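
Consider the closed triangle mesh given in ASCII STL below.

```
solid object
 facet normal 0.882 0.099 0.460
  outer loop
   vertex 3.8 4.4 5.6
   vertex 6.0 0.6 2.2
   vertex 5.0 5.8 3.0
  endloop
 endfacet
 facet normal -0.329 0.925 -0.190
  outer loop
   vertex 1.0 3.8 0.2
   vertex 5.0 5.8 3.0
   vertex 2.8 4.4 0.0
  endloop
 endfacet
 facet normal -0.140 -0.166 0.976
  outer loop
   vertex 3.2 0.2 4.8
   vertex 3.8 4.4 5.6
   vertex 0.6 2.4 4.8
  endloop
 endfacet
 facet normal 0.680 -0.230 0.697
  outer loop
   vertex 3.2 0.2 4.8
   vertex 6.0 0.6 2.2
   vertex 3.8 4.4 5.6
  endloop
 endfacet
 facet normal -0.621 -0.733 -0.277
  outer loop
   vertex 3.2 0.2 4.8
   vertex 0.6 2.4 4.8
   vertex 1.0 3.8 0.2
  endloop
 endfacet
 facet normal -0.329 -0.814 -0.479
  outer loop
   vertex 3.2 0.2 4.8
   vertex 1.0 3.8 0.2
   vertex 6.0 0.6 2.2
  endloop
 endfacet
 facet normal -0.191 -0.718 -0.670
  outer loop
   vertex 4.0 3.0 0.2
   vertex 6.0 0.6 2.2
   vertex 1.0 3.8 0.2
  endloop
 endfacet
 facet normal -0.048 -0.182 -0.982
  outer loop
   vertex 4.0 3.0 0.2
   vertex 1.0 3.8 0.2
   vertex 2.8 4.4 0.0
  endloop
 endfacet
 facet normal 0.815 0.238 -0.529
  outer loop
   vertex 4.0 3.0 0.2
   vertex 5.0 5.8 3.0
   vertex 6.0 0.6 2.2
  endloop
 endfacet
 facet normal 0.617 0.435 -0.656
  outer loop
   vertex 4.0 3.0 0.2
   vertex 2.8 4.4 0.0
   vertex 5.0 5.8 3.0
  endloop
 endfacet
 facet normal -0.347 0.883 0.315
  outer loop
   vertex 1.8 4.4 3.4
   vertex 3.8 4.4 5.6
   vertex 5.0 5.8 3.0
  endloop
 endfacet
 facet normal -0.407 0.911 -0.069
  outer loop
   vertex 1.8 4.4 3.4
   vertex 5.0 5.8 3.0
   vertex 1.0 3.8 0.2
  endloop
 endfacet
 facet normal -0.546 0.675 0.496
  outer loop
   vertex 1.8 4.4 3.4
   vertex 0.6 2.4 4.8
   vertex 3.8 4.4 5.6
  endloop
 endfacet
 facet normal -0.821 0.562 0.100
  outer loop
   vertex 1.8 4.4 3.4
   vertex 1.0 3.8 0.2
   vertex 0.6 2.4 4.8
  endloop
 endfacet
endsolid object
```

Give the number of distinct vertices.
9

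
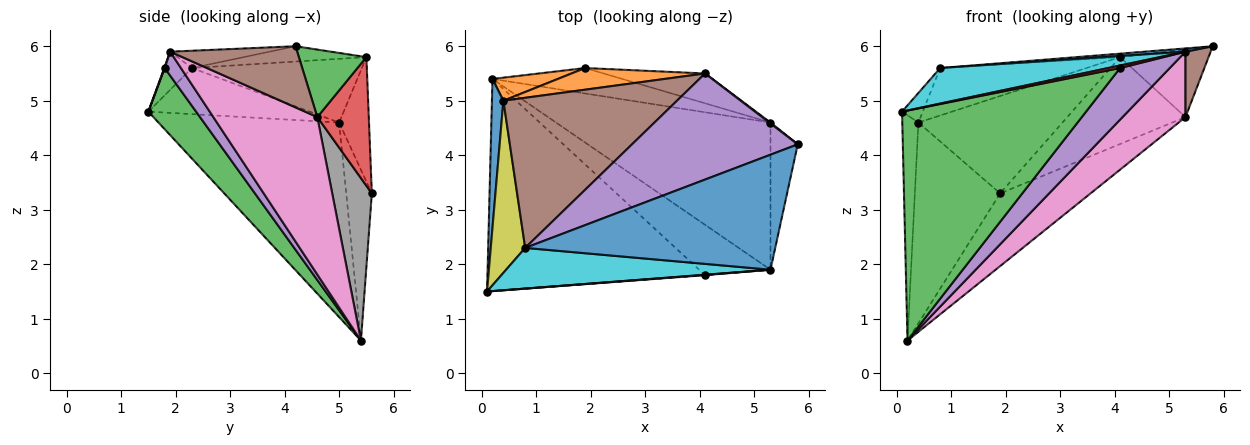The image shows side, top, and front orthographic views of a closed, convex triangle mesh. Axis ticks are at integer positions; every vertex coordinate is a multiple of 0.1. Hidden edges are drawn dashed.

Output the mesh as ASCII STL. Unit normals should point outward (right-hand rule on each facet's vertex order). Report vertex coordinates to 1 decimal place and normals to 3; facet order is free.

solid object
 facet normal -0.994 0.089 0.059
  outer loop
   vertex 0.4 5.0 4.6
   vertex 0.2 5.4 0.6
   vertex 0.1 1.5 4.8
  endloop
 endfacet
 facet normal -0.286 0.952 0.109
  outer loop
   vertex 0.4 5.0 4.6
   vertex 1.9 5.6 3.3
   vertex 0.2 5.4 0.6
  endloop
 endfacet
 facet normal 0.187 -0.722 -0.666
  outer loop
   vertex 4.1 1.8 5.6
   vertex 0.1 1.5 4.8
   vertex 0.2 5.4 0.6
  endloop
 endfacet
 facet normal 0.041 -0.986 0.164
  outer loop
   vertex 4.1 1.8 5.6
   vertex 5.3 1.9 5.9
   vertex 0.1 1.5 4.8
  endloop
 endfacet
 facet normal 0.228 -0.697 -0.680
  outer loop
   vertex 4.1 1.8 5.6
   vertex 0.2 5.4 0.6
   vertex 5.3 1.9 5.9
  endloop
 endfacet
 facet normal 0.899 -0.178 -0.400
  outer loop
   vertex 5.3 4.6 4.7
   vertex 5.8 4.2 6.0
   vertex 5.3 1.9 5.9
  endloop
 endfacet
 facet normal 0.557 -0.337 -0.759
  outer loop
   vertex 5.3 4.6 4.7
   vertex 5.3 1.9 5.9
   vertex 0.2 5.4 0.6
  endloop
 endfacet
 facet normal 0.382 0.872 -0.305
  outer loop
   vertex 5.3 4.6 4.7
   vertex 0.2 5.4 0.6
   vertex 1.9 5.6 3.3
  endloop
 endfacet
 facet normal -0.797 0.102 0.595
  outer loop
   vertex 0.8 2.3 5.6
   vertex 0.4 5.0 4.6
   vertex 0.1 1.5 4.8
  endloop
 endfacet
 facet normal -0.108 -0.654 0.749
  outer loop
   vertex 0.8 2.3 5.6
   vertex 0.1 1.5 4.8
   vertex 5.3 1.9 5.9
  endloop
 endfacet
 facet normal -0.069 -0.028 0.997
  outer loop
   vertex 0.8 2.3 5.6
   vertex 5.3 1.9 5.9
   vertex 5.8 4.2 6.0
  endloop
 endfacet
 facet normal -0.198 0.957 0.213
  outer loop
   vertex 4.1 5.5 5.8
   vertex 1.9 5.6 3.3
   vertex 0.4 5.0 4.6
  endloop
 endfacet
 facet normal 0.607 0.795 0.011
  outer loop
   vertex 4.1 5.5 5.8
   vertex 5.8 4.2 6.0
   vertex 5.3 4.6 4.7
  endloop
 endfacet
 facet normal 0.381 0.875 -0.300
  outer loop
   vertex 4.1 5.5 5.8
   vertex 5.3 4.6 4.7
   vertex 1.9 5.6 3.3
  endloop
 endfacet
 facet normal -0.092 0.033 0.995
  outer loop
   vertex 4.1 5.5 5.8
   vertex 0.8 2.3 5.6
   vertex 5.8 4.2 6.0
  endloop
 endfacet
 facet normal -0.330 0.284 0.900
  outer loop
   vertex 4.1 5.5 5.8
   vertex 0.4 5.0 4.6
   vertex 0.8 2.3 5.6
  endloop
 endfacet
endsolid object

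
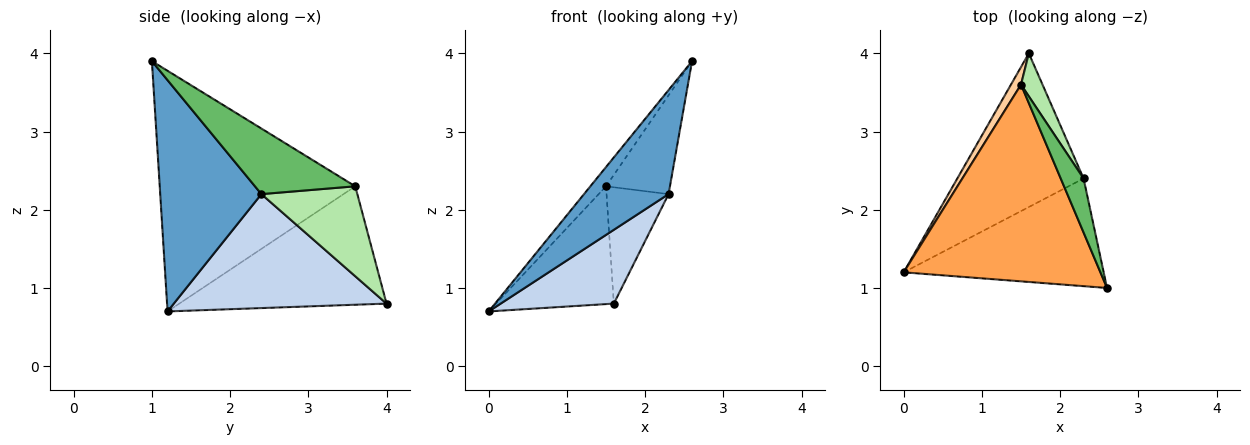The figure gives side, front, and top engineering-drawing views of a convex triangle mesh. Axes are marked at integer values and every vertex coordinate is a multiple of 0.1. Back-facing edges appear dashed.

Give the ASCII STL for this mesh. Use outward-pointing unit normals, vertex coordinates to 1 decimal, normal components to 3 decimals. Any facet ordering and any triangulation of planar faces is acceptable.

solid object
 facet normal 0.639 -0.534 -0.553
  outer loop
   vertex 2.3 2.4 2.2
   vertex 2.6 1.0 3.9
   vertex 0.0 1.2 0.7
  endloop
 endfacet
 facet normal 0.631 -0.336 -0.699
  outer loop
   vertex 2.3 2.4 2.2
   vertex 0.0 1.2 0.7
   vertex 1.6 4.0 0.8
  endloop
 endfacet
 facet normal -0.773 0.062 0.632
  outer loop
   vertex 1.5 3.6 2.3
   vertex 0.0 1.2 0.7
   vertex 2.6 1.0 3.9
  endloop
 endfacet
 facet normal -0.867 0.493 0.074
  outer loop
   vertex 1.5 3.6 2.3
   vertex 1.6 4.0 0.8
   vertex 0.0 1.2 0.7
  endloop
 endfacet
 facet normal 0.809 0.516 0.282
  outer loop
   vertex 1.5 3.6 2.3
   vertex 2.6 1.0 3.9
   vertex 2.3 2.4 2.2
  endloop
 endfacet
 facet normal 0.823 0.532 0.197
  outer loop
   vertex 1.5 3.6 2.3
   vertex 2.3 2.4 2.2
   vertex 1.6 4.0 0.8
  endloop
 endfacet
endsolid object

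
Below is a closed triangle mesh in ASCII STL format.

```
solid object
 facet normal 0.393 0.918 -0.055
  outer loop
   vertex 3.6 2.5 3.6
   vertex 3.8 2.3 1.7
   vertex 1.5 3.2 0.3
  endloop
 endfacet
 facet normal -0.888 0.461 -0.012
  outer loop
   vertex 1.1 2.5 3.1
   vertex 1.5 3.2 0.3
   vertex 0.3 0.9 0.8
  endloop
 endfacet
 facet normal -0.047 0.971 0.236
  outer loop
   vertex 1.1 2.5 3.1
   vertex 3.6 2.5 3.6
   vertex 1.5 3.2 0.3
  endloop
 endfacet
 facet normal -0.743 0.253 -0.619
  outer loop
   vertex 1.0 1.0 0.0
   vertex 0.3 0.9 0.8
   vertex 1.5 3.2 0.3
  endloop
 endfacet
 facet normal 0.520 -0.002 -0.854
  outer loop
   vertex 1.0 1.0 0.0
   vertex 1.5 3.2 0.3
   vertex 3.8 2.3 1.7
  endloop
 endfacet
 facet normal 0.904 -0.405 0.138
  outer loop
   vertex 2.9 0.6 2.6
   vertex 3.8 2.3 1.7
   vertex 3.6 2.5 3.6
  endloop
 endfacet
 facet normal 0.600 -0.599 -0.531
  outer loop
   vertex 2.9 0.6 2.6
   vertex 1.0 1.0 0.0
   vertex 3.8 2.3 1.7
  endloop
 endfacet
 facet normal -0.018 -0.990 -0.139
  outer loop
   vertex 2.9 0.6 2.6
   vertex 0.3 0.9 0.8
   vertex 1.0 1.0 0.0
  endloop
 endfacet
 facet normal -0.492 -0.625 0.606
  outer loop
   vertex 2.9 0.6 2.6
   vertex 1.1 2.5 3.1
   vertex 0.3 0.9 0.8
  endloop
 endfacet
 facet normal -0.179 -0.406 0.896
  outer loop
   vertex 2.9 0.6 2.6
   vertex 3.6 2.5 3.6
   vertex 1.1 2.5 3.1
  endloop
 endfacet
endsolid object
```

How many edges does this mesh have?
15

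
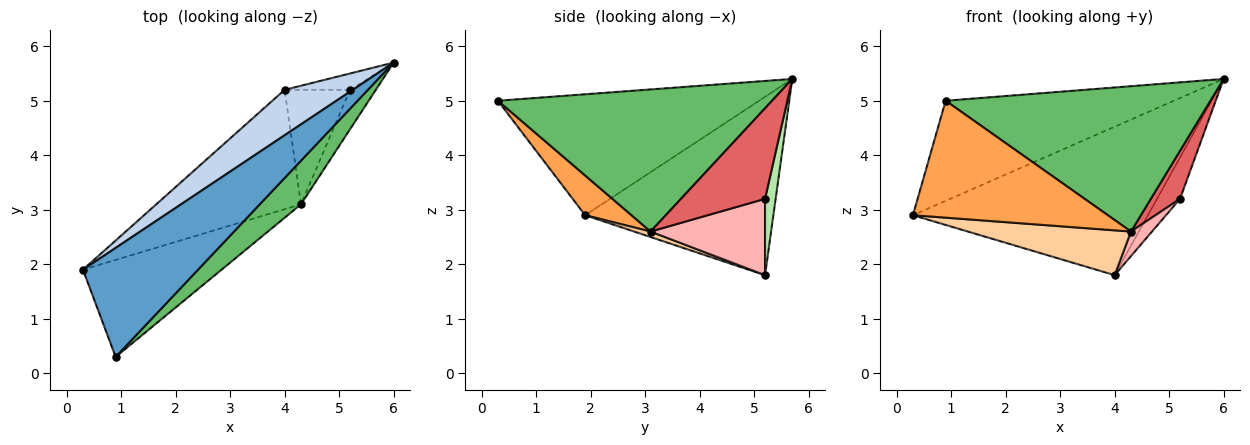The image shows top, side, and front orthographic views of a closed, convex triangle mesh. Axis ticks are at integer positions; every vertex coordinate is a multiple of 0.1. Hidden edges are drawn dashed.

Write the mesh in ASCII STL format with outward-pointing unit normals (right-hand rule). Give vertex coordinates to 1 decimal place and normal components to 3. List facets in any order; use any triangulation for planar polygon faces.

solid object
 facet normal -0.612 0.535 0.582
  outer loop
   vertex 0.9 0.3 5.0
   vertex 6.0 5.7 5.4
   vertex 0.3 1.9 2.9
  endloop
 endfacet
 facet normal -0.608 0.759 0.232
  outer loop
   vertex 4.0 5.2 1.8
   vertex 0.3 1.9 2.9
   vertex 6.0 5.7 5.4
  endloop
 endfacet
 facet normal 0.180 -0.757 -0.628
  outer loop
   vertex 4.3 3.1 2.6
   vertex 0.9 0.3 5.0
   vertex 0.3 1.9 2.9
  endloop
 endfacet
 facet normal 0.035 -0.351 -0.936
  outer loop
   vertex 4.3 3.1 2.6
   vertex 0.3 1.9 2.9
   vertex 4.0 5.2 1.8
  endloop
 endfacet
 facet normal 0.704 -0.680 0.204
  outer loop
   vertex 4.3 3.1 2.6
   vertex 6.0 5.7 5.4
   vertex 0.9 0.3 5.0
  endloop
 endfacet
 facet normal 0.394 0.855 -0.338
  outer loop
   vertex 5.2 5.2 3.2
   vertex 4.0 5.2 1.8
   vertex 6.0 5.7 5.4
  endloop
 endfacet
 facet normal 0.912 -0.317 -0.260
  outer loop
   vertex 5.2 5.2 3.2
   vertex 6.0 5.7 5.4
   vertex 4.3 3.1 2.6
  endloop
 endfacet
 facet normal 0.752 -0.138 -0.645
  outer loop
   vertex 5.2 5.2 3.2
   vertex 4.3 3.1 2.6
   vertex 4.0 5.2 1.8
  endloop
 endfacet
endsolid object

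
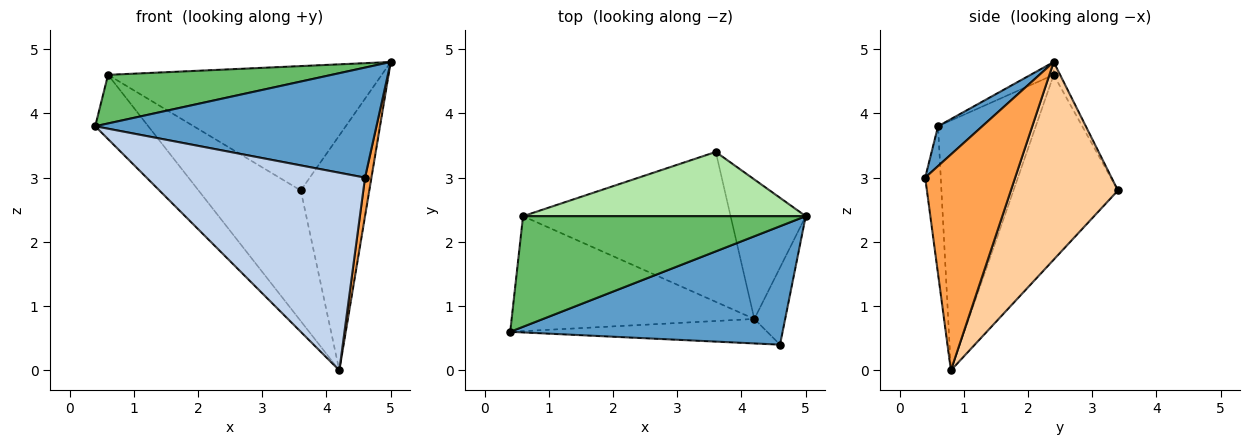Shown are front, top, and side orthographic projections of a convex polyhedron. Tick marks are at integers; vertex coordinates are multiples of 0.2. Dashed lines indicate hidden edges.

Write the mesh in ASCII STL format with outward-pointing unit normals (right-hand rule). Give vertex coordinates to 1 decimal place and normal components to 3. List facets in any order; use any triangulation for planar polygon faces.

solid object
 facet normal 0.107 -0.677 0.728
  outer loop
   vertex 4.6 0.4 3.0
   vertex 5.0 2.4 4.8
   vertex 0.4 0.6 3.8
  endloop
 endfacet
 facet normal -0.070 -0.990 -0.123
  outer loop
   vertex 4.2 0.8 0.0
   vertex 4.6 0.4 3.0
   vertex 0.4 0.6 3.8
  endloop
 endfacet
 facet normal 0.987 -0.071 -0.141
  outer loop
   vertex 4.2 0.8 0.0
   vertex 5.0 2.4 4.8
   vertex 4.6 0.4 3.0
  endloop
 endfacet
 facet normal 0.802 0.513 -0.305
  outer loop
   vertex 3.6 3.4 2.8
   vertex 5.0 2.4 4.8
   vertex 4.2 0.8 0.0
  endloop
 endfacet
 facet normal -0.042 -0.402 0.915
  outer loop
   vertex 0.6 2.4 4.6
   vertex 0.4 0.6 3.8
   vertex 5.0 2.4 4.8
  endloop
 endfacet
 facet normal -0.021 0.888 0.459
  outer loop
   vertex 0.6 2.4 4.6
   vertex 5.0 2.4 4.8
   vertex 3.6 3.4 2.8
  endloop
 endfacet
 facet normal -0.668 0.363 -0.649
  outer loop
   vertex 0.6 2.4 4.6
   vertex 4.2 0.8 0.0
   vertex 0.4 0.6 3.8
  endloop
 endfacet
 facet normal -0.557 0.545 -0.626
  outer loop
   vertex 0.6 2.4 4.6
   vertex 3.6 3.4 2.8
   vertex 4.2 0.8 0.0
  endloop
 endfacet
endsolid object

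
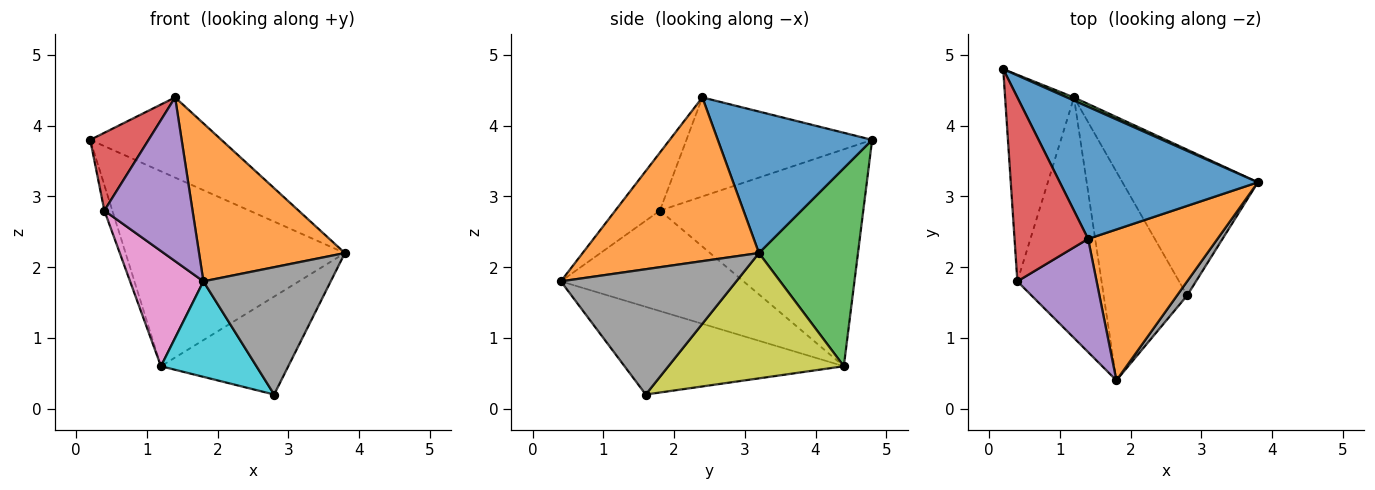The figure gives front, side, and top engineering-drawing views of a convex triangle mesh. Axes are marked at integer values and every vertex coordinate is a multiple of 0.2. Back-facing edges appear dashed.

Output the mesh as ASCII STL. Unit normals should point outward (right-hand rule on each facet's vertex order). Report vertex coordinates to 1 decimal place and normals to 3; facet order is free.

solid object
 facet normal 0.521 0.443 0.730
  outer loop
   vertex 1.4 2.4 4.4
   vertex 3.8 3.2 2.2
   vertex 0.2 4.8 3.8
  endloop
 endfacet
 facet normal 0.658 -0.544 0.520
  outer loop
   vertex 1.4 2.4 4.4
   vertex 1.8 0.4 1.8
   vertex 3.8 3.2 2.2
  endloop
 endfacet
 facet normal 0.412 0.911 0.015
  outer loop
   vertex 1.2 4.4 0.6
   vertex 0.2 4.8 3.8
   vertex 3.8 3.2 2.2
  endloop
 endfacet
 facet normal -0.778 -0.245 0.578
  outer loop
   vertex 0.4 1.8 2.8
   vertex 1.4 2.4 4.4
   vertex 0.2 4.8 3.8
  endloop
 endfacet
 facet normal -0.384 -0.759 0.525
  outer loop
   vertex 0.4 1.8 2.8
   vertex 1.8 0.4 1.8
   vertex 1.4 2.4 4.4
  endloop
 endfacet
 facet normal -0.952 0.037 -0.302
  outer loop
   vertex 0.4 1.8 2.8
   vertex 0.2 4.8 3.8
   vertex 1.2 4.4 0.6
  endloop
 endfacet
 facet normal -0.733 -0.294 -0.614
  outer loop
   vertex 0.4 1.8 2.8
   vertex 1.2 4.4 0.6
   vertex 1.8 0.4 1.8
  endloop
 endfacet
 facet normal 0.808 -0.586 0.065
  outer loop
   vertex 2.8 1.6 0.2
   vertex 3.8 3.2 2.2
   vertex 1.8 0.4 1.8
  endloop
 endfacet
 facet normal 0.609 0.442 -0.658
  outer loop
   vertex 2.8 1.6 0.2
   vertex 1.2 4.4 0.6
   vertex 3.8 3.2 2.2
  endloop
 endfacet
 facet normal -0.691 -0.301 -0.657
  outer loop
   vertex 2.8 1.6 0.2
   vertex 1.8 0.4 1.8
   vertex 1.2 4.4 0.6
  endloop
 endfacet
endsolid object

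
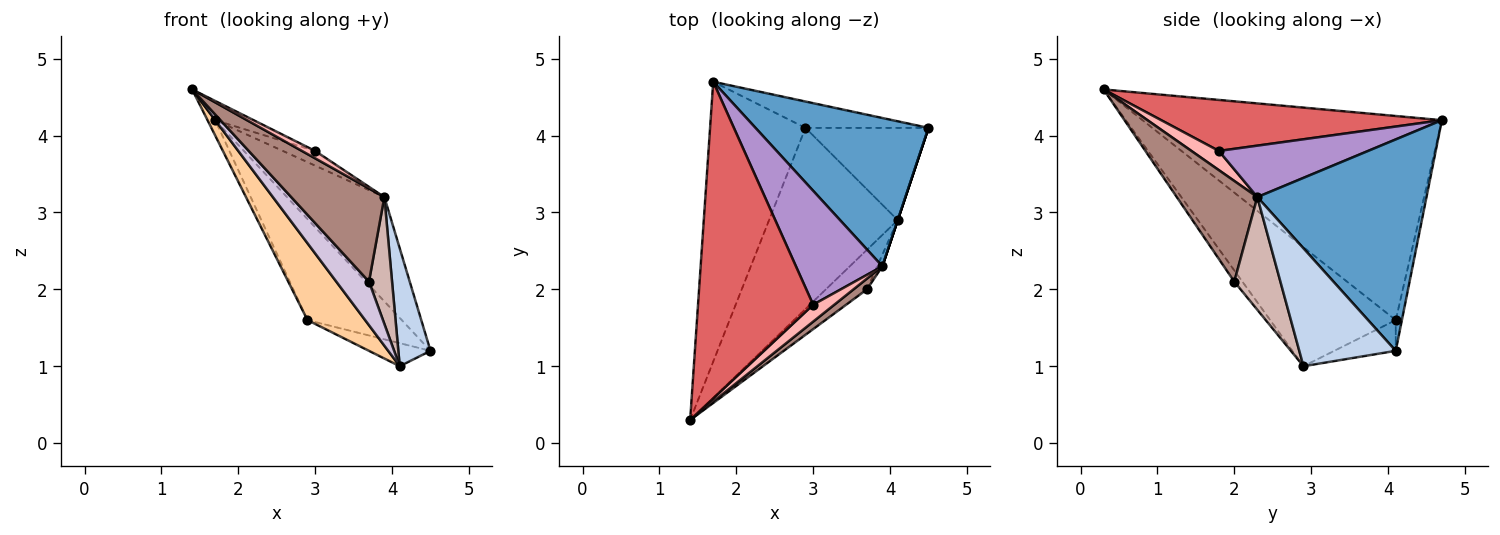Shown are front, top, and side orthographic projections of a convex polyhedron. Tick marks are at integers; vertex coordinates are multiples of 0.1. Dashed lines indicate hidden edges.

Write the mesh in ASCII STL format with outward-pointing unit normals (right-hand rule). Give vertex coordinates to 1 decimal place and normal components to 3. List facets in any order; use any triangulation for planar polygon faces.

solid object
 facet normal 0.707 0.407 0.578
  outer loop
   vertex 3.9 2.3 3.2
   vertex 4.5 4.1 1.2
   vertex 1.7 4.7 4.2
  endloop
 endfacet
 facet normal 0.949 -0.316 0.000
  outer loop
   vertex 3.9 2.3 3.2
   vertex 4.1 2.9 1.0
   vertex 4.5 4.1 1.2
  endloop
 endfacet
 facet normal -0.906 0.023 -0.423
  outer loop
   vertex 2.9 4.1 1.6
   vertex 1.4 0.3 4.6
   vertex 1.7 4.7 4.2
  endloop
 endfacet
 facet normal -0.648 -0.298 -0.701
  outer loop
   vertex 2.9 4.1 1.6
   vertex 4.1 2.9 1.0
   vertex 1.4 0.3 4.6
  endloop
 endfacet
 facet normal -0.063 0.966 -0.252
  outer loop
   vertex 2.9 4.1 1.6
   vertex 1.7 4.7 4.2
   vertex 4.5 4.1 1.2
  endloop
 endfacet
 facet normal -0.236 0.236 -0.943
  outer loop
   vertex 2.9 4.1 1.6
   vertex 4.5 4.1 1.2
   vertex 4.1 2.9 1.0
  endloop
 endfacet
 facet normal 0.404 0.055 0.913
  outer loop
   vertex 3.0 1.8 3.8
   vertex 1.7 4.7 4.2
   vertex 1.4 0.3 4.6
  endloop
 endfacet
 facet normal 0.640 -0.307 0.704
  outer loop
   vertex 3.0 1.8 3.8
   vertex 1.4 0.3 4.6
   vertex 3.9 2.3 3.2
  endloop
 endfacet
 facet normal 0.508 0.110 0.854
  outer loop
   vertex 3.0 1.8 3.8
   vertex 3.9 2.3 3.2
   vertex 1.7 4.7 4.2
  endloop
 endfacet
 facet normal -0.181 -0.728 -0.661
  outer loop
   vertex 3.7 2.0 2.1
   vertex 1.4 0.3 4.6
   vertex 4.1 2.9 1.0
  endloop
 endfacet
 facet normal 0.652 -0.754 0.087
  outer loop
   vertex 3.7 2.0 2.1
   vertex 3.9 2.3 3.2
   vertex 1.4 0.3 4.6
  endloop
 endfacet
 facet normal 0.894 -0.447 -0.041
  outer loop
   vertex 3.7 2.0 2.1
   vertex 4.1 2.9 1.0
   vertex 3.9 2.3 3.2
  endloop
 endfacet
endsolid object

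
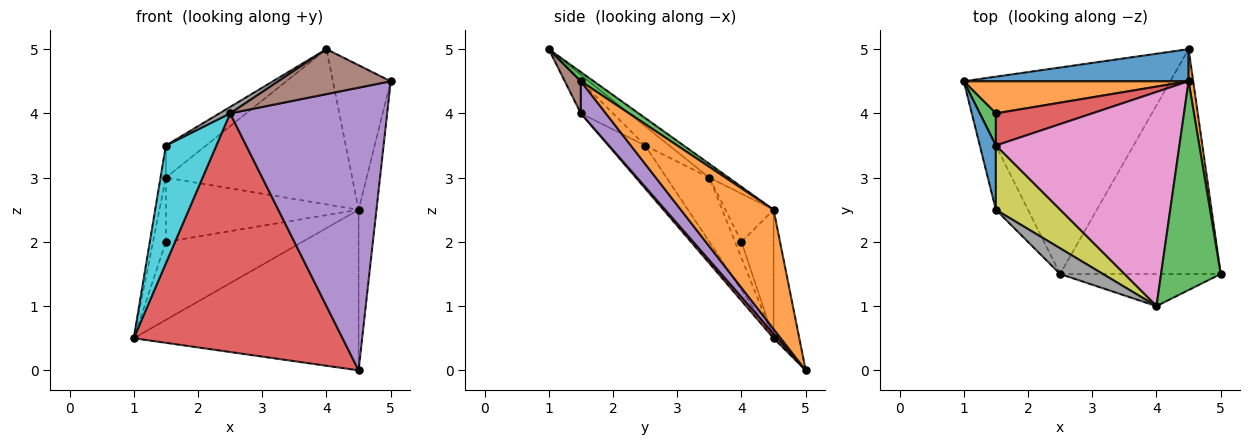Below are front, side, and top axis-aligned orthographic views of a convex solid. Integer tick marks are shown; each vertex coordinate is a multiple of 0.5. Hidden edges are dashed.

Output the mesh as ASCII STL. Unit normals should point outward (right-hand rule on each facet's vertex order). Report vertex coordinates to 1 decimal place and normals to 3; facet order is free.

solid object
 facet normal -0.111 0.974 0.195
  outer loop
   vertex 4.5 4.5 2.5
   vertex 4.5 5.0 0.0
   vertex 1.0 4.5 0.5
  endloop
 endfacet
 facet normal 0.981 0.189 0.038
  outer loop
   vertex 4.5 4.5 2.5
   vertex 5.0 1.5 4.5
   vertex 4.5 5.0 0.0
  endloop
 endfacet
 facet normal 0.125 0.565 0.816
  outer loop
   vertex 4.5 4.5 2.5
   vertex 4.0 1.0 5.0
   vertex 5.0 1.5 4.5
  endloop
 endfacet
 facet normal 0.015 -0.756 -0.654
  outer loop
   vertex 2.5 1.5 4.0
   vertex 1.0 4.5 0.5
   vertex 4.5 5.0 0.0
  endloop
 endfacet
 facet normal 0.124 -0.777 -0.618
  outer loop
   vertex 2.5 1.5 4.0
   vertex 4.5 5.0 0.0
   vertex 5.0 1.5 4.5
  endloop
 endfacet
 facet normal 0.115 -0.808 -0.577
  outer loop
   vertex 2.5 1.5 4.0
   vertex 5.0 1.5 4.5
   vertex 4.0 1.0 5.0
  endloop
 endfacet
 facet normal -0.061 0.586 0.808
  outer loop
   vertex 1.5 3.5 3.0
   vertex 4.0 1.0 5.0
   vertex 4.5 4.5 2.5
  endloop
 endfacet
 facet normal -0.588 -0.196 0.784
  outer loop
   vertex 1.5 2.5 3.5
   vertex 2.5 1.5 4.0
   vertex 4.0 1.0 5.0
  endloop
 endfacet
 facet normal -0.259 0.432 0.864
  outer loop
   vertex 1.5 2.5 3.5
   vertex 4.0 1.0 5.0
   vertex 1.5 3.5 3.0
  endloop
 endfacet
 facet normal -0.538 -0.740 -0.404
  outer loop
   vertex 1.5 2.5 3.5
   vertex 1.0 4.5 0.5
   vertex 2.5 1.5 4.0
  endloop
 endfacet
 facet normal -0.963 0.120 0.241
  outer loop
   vertex 1.5 2.5 3.5
   vertex 1.5 3.5 3.0
   vertex 1.0 4.5 0.5
  endloop
 endfacet
 facet normal -0.213 0.904 0.372
  outer loop
   vertex 1.5 4.0 2.0
   vertex 4.5 4.5 2.5
   vertex 1.0 4.5 0.5
  endloop
 endfacet
 facet normal -0.408 0.816 0.408
  outer loop
   vertex 1.5 4.0 2.0
   vertex 1.0 4.5 0.5
   vertex 1.5 3.5 3.0
  endloop
 endfacet
 facet normal -0.218 0.873 0.436
  outer loop
   vertex 1.5 4.0 2.0
   vertex 1.5 3.5 3.0
   vertex 4.5 4.5 2.5
  endloop
 endfacet
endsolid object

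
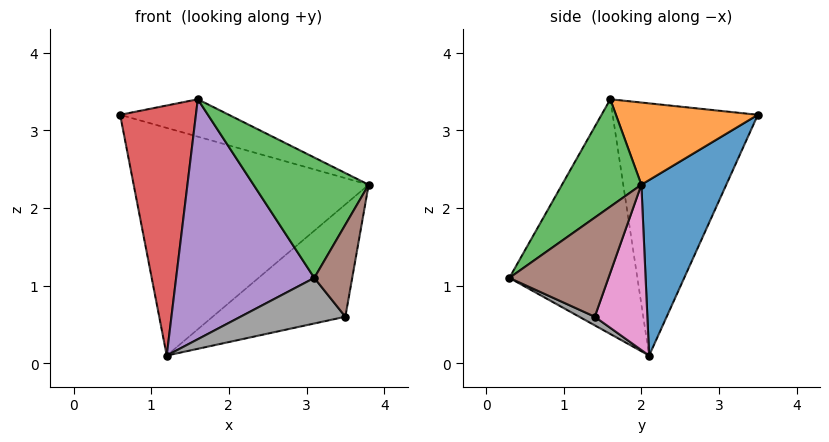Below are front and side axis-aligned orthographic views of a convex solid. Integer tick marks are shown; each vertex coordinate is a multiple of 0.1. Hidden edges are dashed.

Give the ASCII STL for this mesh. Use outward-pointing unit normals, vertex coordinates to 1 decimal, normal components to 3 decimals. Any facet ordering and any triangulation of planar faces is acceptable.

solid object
 facet normal 0.320 0.885 -0.338
  outer loop
   vertex 1.2 2.1 0.1
   vertex 0.6 3.5 3.2
   vertex 3.8 2.0 2.3
  endloop
 endfacet
 facet normal 0.384 0.294 0.875
  outer loop
   vertex 1.6 1.6 3.4
   vertex 3.8 2.0 2.3
   vertex 0.6 3.5 3.2
  endloop
 endfacet
 facet normal 0.435 -0.632 0.641
  outer loop
   vertex 1.6 1.6 3.4
   vertex 3.1 0.3 1.1
   vertex 3.8 2.0 2.3
  endloop
 endfacet
 facet normal -0.886 -0.462 0.037
  outer loop
   vertex 1.6 1.6 3.4
   vertex 0.6 3.5 3.2
   vertex 1.2 2.1 0.1
  endloop
 endfacet
 facet normal -0.679 -0.733 -0.029
  outer loop
   vertex 1.6 1.6 3.4
   vertex 1.2 2.1 0.1
   vertex 3.1 0.3 1.1
  endloop
 endfacet
 facet normal 0.933 -0.357 -0.039
  outer loop
   vertex 3.5 1.4 0.6
   vertex 3.8 2.0 2.3
   vertex 3.1 0.3 1.1
  endloop
 endfacet
 facet normal 0.343 0.865 -0.366
  outer loop
   vertex 3.5 1.4 0.6
   vertex 1.2 2.1 0.1
   vertex 3.8 2.0 2.3
  endloop
 endfacet
 facet normal 0.064 -0.432 -0.900
  outer loop
   vertex 3.5 1.4 0.6
   vertex 3.1 0.3 1.1
   vertex 1.2 2.1 0.1
  endloop
 endfacet
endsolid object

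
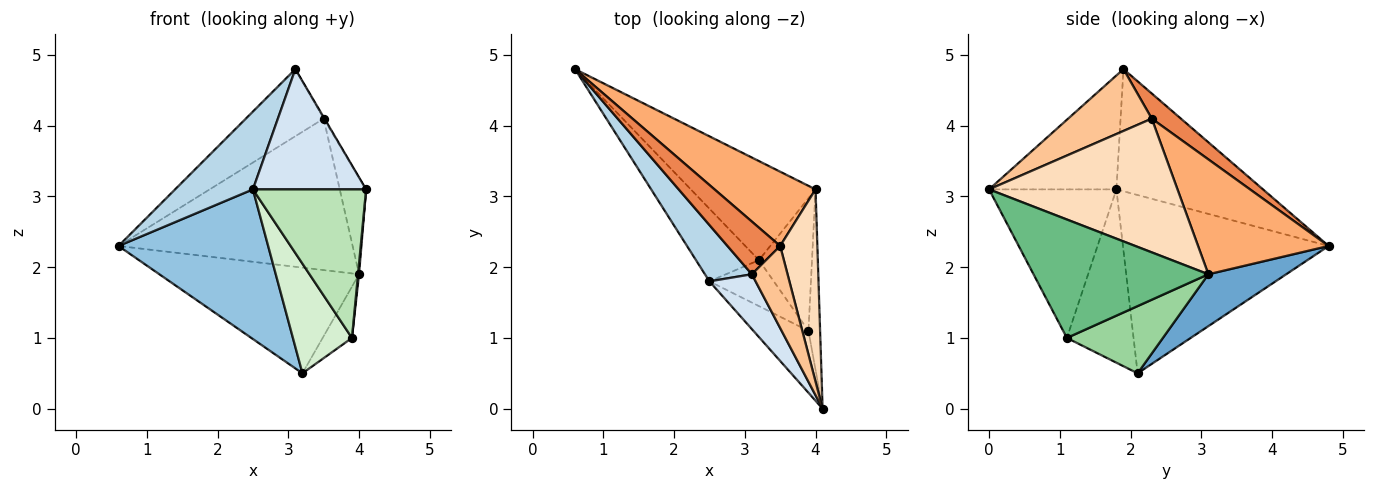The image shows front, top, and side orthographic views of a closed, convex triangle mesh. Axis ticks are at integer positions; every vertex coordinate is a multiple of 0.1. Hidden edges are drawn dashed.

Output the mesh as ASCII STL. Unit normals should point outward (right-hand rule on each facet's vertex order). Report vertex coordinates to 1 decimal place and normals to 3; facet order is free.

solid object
 facet normal 0.274 0.702 -0.658
  outer loop
   vertex 4.0 3.1 1.9
   vertex 3.2 2.1 0.5
   vertex 0.6 4.8 2.3
  endloop
 endfacet
 facet normal -0.778 -0.566 -0.275
  outer loop
   vertex 2.5 1.8 3.1
   vertex 0.6 4.8 2.3
   vertex 3.2 2.1 0.5
  endloop
 endfacet
 facet normal -0.836 -0.444 0.321
  outer loop
   vertex 2.5 1.8 3.1
   vertex 3.1 1.9 4.8
   vertex 0.6 4.8 2.3
  endloop
 endfacet
 facet normal -0.715 -0.636 0.290
  outer loop
   vertex 2.5 1.8 3.1
   vertex 4.1 0.0 3.1
   vertex 3.1 1.9 4.8
  endloop
 endfacet
 facet normal 0.283 0.754 0.593
  outer loop
   vertex 3.5 2.3 4.1
   vertex 0.6 4.8 2.3
   vertex 3.1 1.9 4.8
  endloop
 endfacet
 facet normal 0.448 0.803 0.394
  outer loop
   vertex 3.5 2.3 4.1
   vertex 4.0 3.1 1.9
   vertex 0.6 4.8 2.3
  endloop
 endfacet
 facet normal 0.866 0.009 0.500
  outer loop
   vertex 3.5 2.3 4.1
   vertex 3.1 1.9 4.8
   vertex 4.1 0.0 3.1
  endloop
 endfacet
 facet normal 0.955 0.134 0.266
  outer loop
   vertex 3.5 2.3 4.1
   vertex 4.1 0.0 3.1
   vertex 4.0 3.1 1.9
  endloop
 endfacet
 facet normal 0.995 -0.006 -0.098
  outer loop
   vertex 3.9 1.1 1.0
   vertex 4.0 3.1 1.9
   vertex 4.1 0.0 3.1
  endloop
 endfacet
 facet normal 0.763 0.233 -0.603
  outer loop
   vertex 3.9 1.1 1.0
   vertex 3.2 2.1 0.5
   vertex 4.0 3.1 1.9
  endloop
 endfacet
 facet normal -0.720 -0.640 -0.267
  outer loop
   vertex 3.9 1.1 1.0
   vertex 4.1 0.0 3.1
   vertex 2.5 1.8 3.1
  endloop
 endfacet
 facet normal -0.721 -0.639 -0.268
  outer loop
   vertex 3.9 1.1 1.0
   vertex 2.5 1.8 3.1
   vertex 3.2 2.1 0.5
  endloop
 endfacet
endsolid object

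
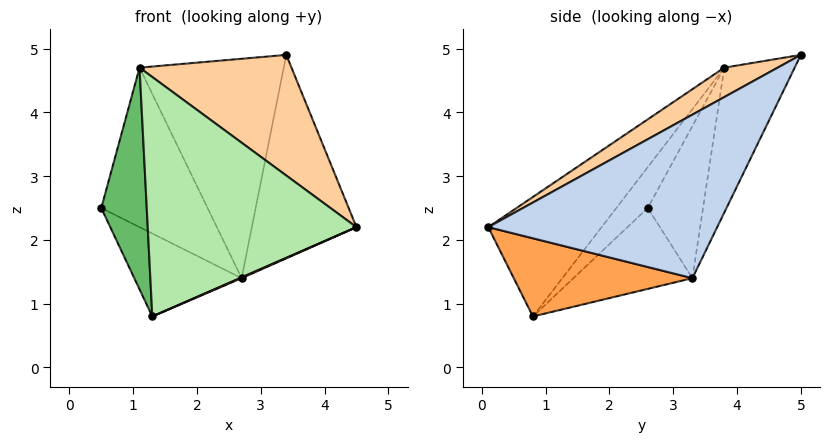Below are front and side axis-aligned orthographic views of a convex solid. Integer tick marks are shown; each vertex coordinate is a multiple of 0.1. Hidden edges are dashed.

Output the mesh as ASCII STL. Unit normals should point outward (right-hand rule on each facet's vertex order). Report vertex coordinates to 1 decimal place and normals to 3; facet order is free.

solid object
 facet normal -0.510 0.460 -0.727
  outer loop
   vertex 2.7 3.3 1.4
   vertex 1.3 0.8 0.8
   vertex 0.5 2.6 2.5
  endloop
 endfacet
 facet normal 0.849 0.388 -0.358
  outer loop
   vertex 2.7 3.3 1.4
   vertex 3.4 5.0 4.9
   vertex 4.5 0.1 2.2
  endloop
 endfacet
 facet normal 0.400 -0.004 -0.916
  outer loop
   vertex 2.7 3.3 1.4
   vertex 4.5 0.1 2.2
   vertex 1.3 0.8 0.8
  endloop
 endfacet
 facet normal 0.158 -0.449 0.879
  outer loop
   vertex 1.1 3.8 4.7
   vertex 4.5 0.1 2.2
   vertex 3.4 5.0 4.9
  endloop
 endfacet
 facet normal -0.486 -0.704 0.517
  outer loop
   vertex 1.1 3.8 4.7
   vertex 0.5 2.6 2.5
   vertex 1.3 0.8 0.8
  endloop
 endfacet
 facet normal -0.400 -0.736 0.546
  outer loop
   vertex 1.1 3.8 4.7
   vertex 1.3 0.8 0.8
   vertex 4.5 0.1 2.2
  endloop
 endfacet
 facet normal -0.434 0.835 -0.337
  outer loop
   vertex 1.1 3.8 4.7
   vertex 2.7 3.3 1.4
   vertex 0.5 2.6 2.5
  endloop
 endfacet
 facet normal -0.414 0.849 -0.329
  outer loop
   vertex 1.1 3.8 4.7
   vertex 3.4 5.0 4.9
   vertex 2.7 3.3 1.4
  endloop
 endfacet
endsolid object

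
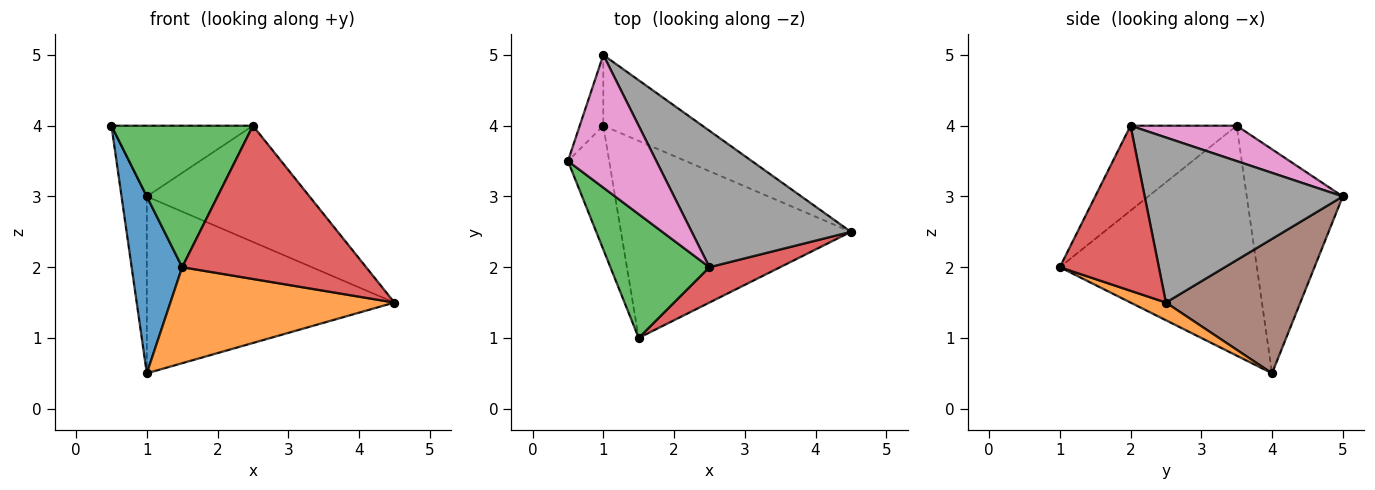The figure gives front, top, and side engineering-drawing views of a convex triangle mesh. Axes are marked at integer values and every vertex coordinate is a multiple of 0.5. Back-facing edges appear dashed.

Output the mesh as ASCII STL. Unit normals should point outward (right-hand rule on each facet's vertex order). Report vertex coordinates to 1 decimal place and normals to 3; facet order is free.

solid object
 facet normal -0.954 -0.245 -0.171
  outer loop
   vertex 1.0 4.0 0.5
   vertex 1.5 1.0 2.0
   vertex 0.5 3.5 4.0
  endloop
 endfacet
 facet normal 0.069 -0.437 -0.897
  outer loop
   vertex 1.0 4.0 0.5
   vertex 4.5 2.5 1.5
   vertex 1.5 1.0 2.0
  endloop
 endfacet
 facet normal -0.492 -0.655 0.573
  outer loop
   vertex 2.5 2.0 4.0
   vertex 0.5 3.5 4.0
   vertex 1.5 1.0 2.0
  endloop
 endfacet
 facet normal 0.465 -0.863 0.199
  outer loop
   vertex 2.5 2.0 4.0
   vertex 1.5 1.0 2.0
   vertex 4.5 2.5 1.5
  endloop
 endfacet
 facet normal -0.962 0.253 -0.101
  outer loop
   vertex 1.0 5.0 3.0
   vertex 1.0 4.0 0.5
   vertex 0.5 3.5 4.0
  endloop
 endfacet
 facet normal 0.450 0.829 -0.332
  outer loop
   vertex 1.0 5.0 3.0
   vertex 4.5 2.5 1.5
   vertex 1.0 4.0 0.5
  endloop
 endfacet
 facet normal 0.333 0.444 0.832
  outer loop
   vertex 1.0 5.0 3.0
   vertex 0.5 3.5 4.0
   vertex 2.5 2.0 4.0
  endloop
 endfacet
 facet normal 0.620 0.509 0.597
  outer loop
   vertex 1.0 5.0 3.0
   vertex 2.5 2.0 4.0
   vertex 4.5 2.5 1.5
  endloop
 endfacet
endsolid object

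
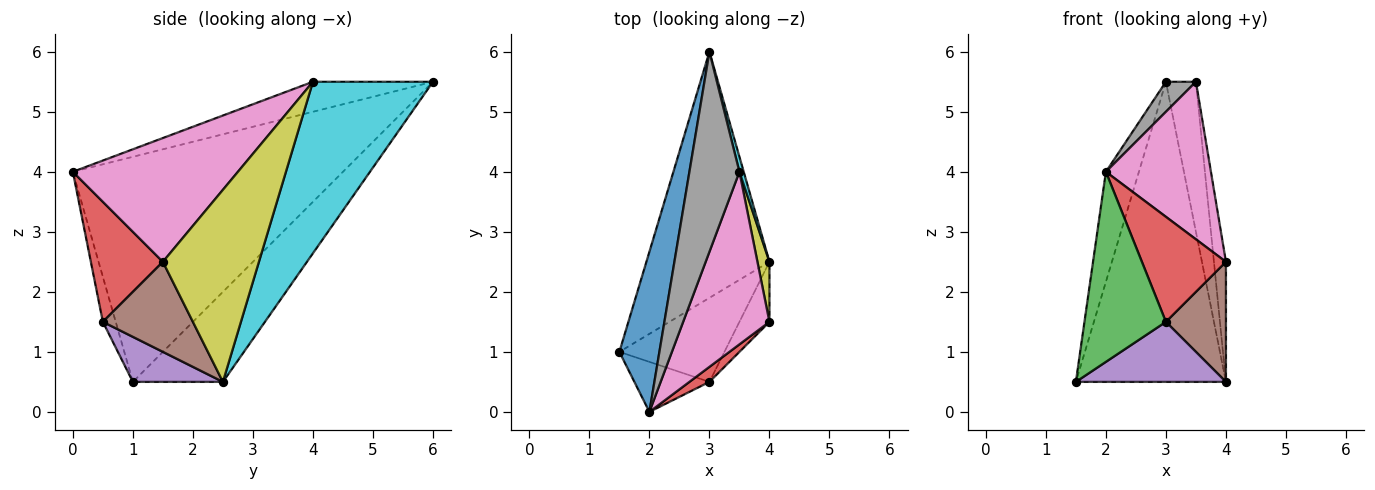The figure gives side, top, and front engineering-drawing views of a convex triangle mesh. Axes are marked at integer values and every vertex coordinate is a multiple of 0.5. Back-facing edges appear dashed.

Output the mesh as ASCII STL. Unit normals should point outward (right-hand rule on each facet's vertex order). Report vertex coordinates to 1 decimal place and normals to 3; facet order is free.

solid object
 facet normal -0.978 0.119 0.174
  outer loop
   vertex 2.0 0.0 4.0
   vertex 3.0 6.0 5.5
   vertex 1.5 1.0 0.5
  endloop
 endfacet
 facet normal -0.421 0.701 -0.575
  outer loop
   vertex 4.0 2.5 0.5
   vertex 1.5 1.0 0.5
   vertex 3.0 6.0 5.5
  endloop
 endfacet
 facet normal -0.151 -0.956 -0.252
  outer loop
   vertex 3.0 0.5 1.5
   vertex 2.0 0.0 4.0
   vertex 1.5 1.0 0.5
  endloop
 endfacet
 facet normal 0.647 -0.755 0.108
  outer loop
   vertex 3.0 0.5 1.5
   vertex 4.0 1.5 2.5
   vertex 2.0 0.0 4.0
  endloop
 endfacet
 facet normal 0.329 -0.549 -0.768
  outer loop
   vertex 3.0 0.5 1.5
   vertex 1.5 1.0 0.5
   vertex 4.0 2.5 0.5
  endloop
 endfacet
 facet normal 0.802 -0.535 -0.267
  outer loop
   vertex 3.0 0.5 1.5
   vertex 4.0 2.5 0.5
   vertex 4.0 1.5 2.5
  endloop
 endfacet
 facet normal 0.727 -0.463 0.507
  outer loop
   vertex 3.5 4.0 5.5
   vertex 2.0 0.0 4.0
   vertex 4.0 1.5 2.5
  endloop
 endfacet
 facet normal -0.510 -0.128 0.850
  outer loop
   vertex 3.5 4.0 5.5
   vertex 3.0 6.0 5.5
   vertex 2.0 0.0 4.0
  endloop
 endfacet
 facet normal 0.990 0.124 0.062
  outer loop
   vertex 3.5 4.0 5.5
   vertex 4.0 1.5 2.5
   vertex 4.0 2.5 0.5
  endloop
 endfacet
 facet normal 0.970 0.242 0.024
  outer loop
   vertex 3.5 4.0 5.5
   vertex 4.0 2.5 0.5
   vertex 3.0 6.0 5.5
  endloop
 endfacet
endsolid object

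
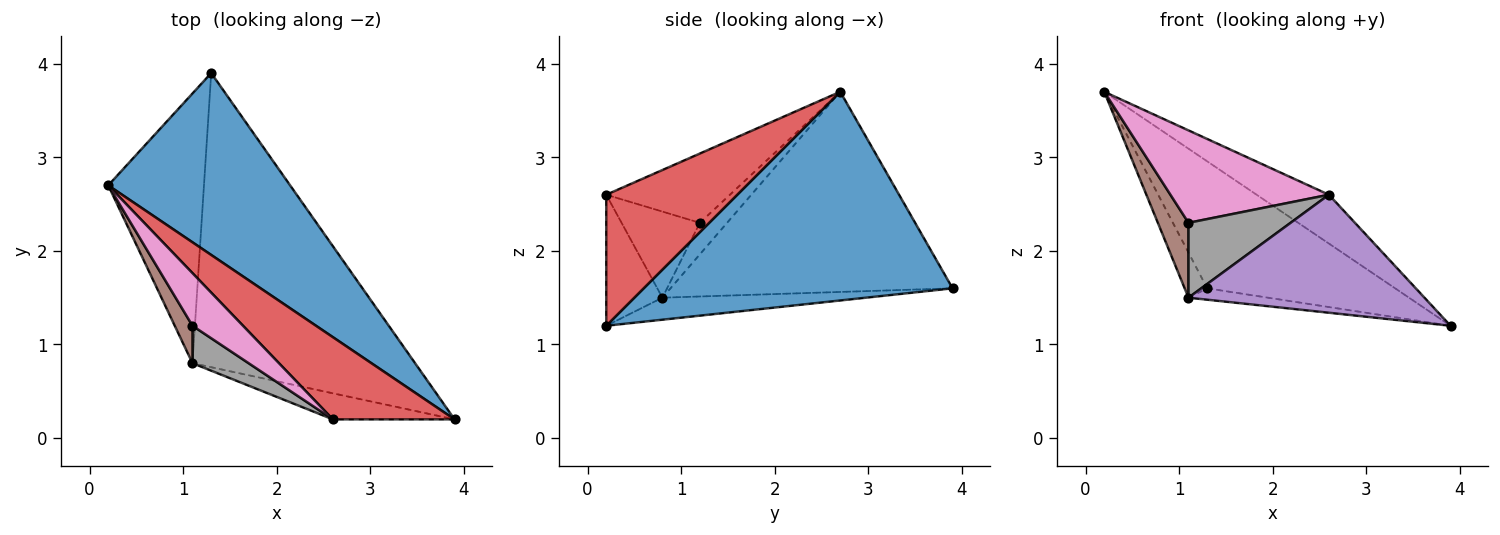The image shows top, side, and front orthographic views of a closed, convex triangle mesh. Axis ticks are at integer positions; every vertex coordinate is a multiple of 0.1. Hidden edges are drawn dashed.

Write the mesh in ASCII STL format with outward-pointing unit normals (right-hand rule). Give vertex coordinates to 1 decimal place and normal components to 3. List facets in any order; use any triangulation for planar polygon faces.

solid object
 facet normal 0.685 0.417 0.597
  outer loop
   vertex 1.3 3.9 1.6
   vertex 0.2 2.7 3.7
   vertex 3.9 0.2 1.2
  endloop
 endfacet
 facet normal -0.900 0.072 -0.430
  outer loop
   vertex 1.1 0.8 1.5
   vertex 0.2 2.7 3.7
   vertex 1.3 3.9 1.6
  endloop
 endfacet
 facet normal -0.098 0.038 -0.994
  outer loop
   vertex 1.1 0.8 1.5
   vertex 1.3 3.9 1.6
   vertex 3.9 0.2 1.2
  endloop
 endfacet
 facet normal 0.679 0.375 0.631
  outer loop
   vertex 2.6 0.2 2.6
   vertex 3.9 0.2 1.2
   vertex 0.2 2.7 3.7
  endloop
 endfacet
 facet normal -0.226 -0.951 -0.210
  outer loop
   vertex 2.6 0.2 2.6
   vertex 1.1 0.8 1.5
   vertex 3.9 0.2 1.2
  endloop
 endfacet
 facet normal -0.622 -0.700 0.350
  outer loop
   vertex 1.1 1.2 2.3
   vertex 0.2 2.7 3.7
   vertex 1.1 0.8 1.5
  endloop
 endfacet
 facet normal -0.561 -0.719 0.410
  outer loop
   vertex 1.1 1.2 2.3
   vertex 2.6 0.2 2.6
   vertex 0.2 2.7 3.7
  endloop
 endfacet
 facet normal -0.566 -0.738 0.369
  outer loop
   vertex 1.1 1.2 2.3
   vertex 1.1 0.8 1.5
   vertex 2.6 0.2 2.6
  endloop
 endfacet
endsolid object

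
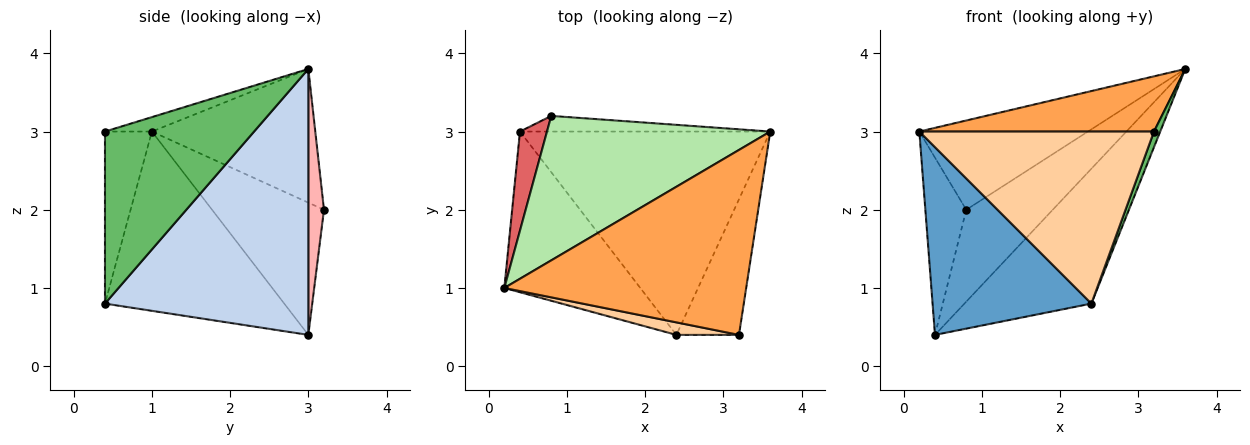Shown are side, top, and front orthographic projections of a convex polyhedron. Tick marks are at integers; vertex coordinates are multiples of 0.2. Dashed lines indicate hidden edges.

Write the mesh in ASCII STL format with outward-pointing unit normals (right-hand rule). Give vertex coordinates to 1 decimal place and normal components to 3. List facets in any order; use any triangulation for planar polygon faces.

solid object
 facet normal -0.651 -0.577 -0.494
  outer loop
   vertex 0.4 3.0 0.4
   vertex 2.4 0.4 0.8
   vertex 0.2 1.0 3.0
  endloop
 endfacet
 facet normal 0.663 0.414 -0.624
  outer loop
   vertex 0.4 3.0 0.4
   vertex 3.6 3.0 3.8
   vertex 2.4 0.4 0.8
  endloop
 endfacet
 facet normal -0.057 -0.286 0.957
  outer loop
   vertex 3.2 0.4 3.0
   vertex 3.6 3.0 3.8
   vertex 0.2 1.0 3.0
  endloop
 endfacet
 facet normal -0.196 -0.978 0.071
  outer loop
   vertex 3.2 0.4 3.0
   vertex 0.2 1.0 3.0
   vertex 2.4 0.4 0.8
  endloop
 endfacet
 facet normal 0.939 -0.039 -0.341
  outer loop
   vertex 3.2 0.4 3.0
   vertex 2.4 0.4 0.8
   vertex 3.6 3.0 3.8
  endloop
 endfacet
 facet normal -0.454 0.468 0.758
  outer loop
   vertex 0.8 3.2 2.0
   vertex 0.2 1.0 3.0
   vertex 3.6 3.0 3.8
  endloop
 endfacet
 facet normal -0.922 0.337 0.188
  outer loop
   vertex 0.8 3.2 2.0
   vertex 0.4 3.0 0.4
   vertex 0.2 1.0 3.0
  endloop
 endfacet
 facet normal 0.176 0.971 -0.165
  outer loop
   vertex 0.8 3.2 2.0
   vertex 3.6 3.0 3.8
   vertex 0.4 3.0 0.4
  endloop
 endfacet
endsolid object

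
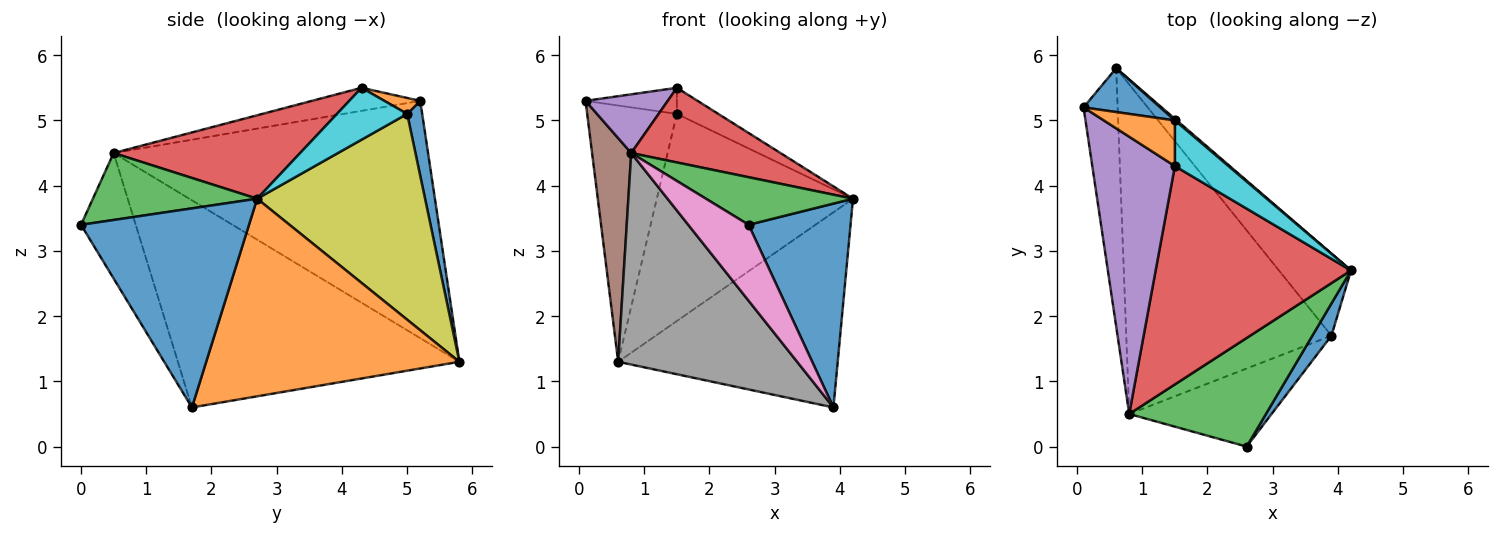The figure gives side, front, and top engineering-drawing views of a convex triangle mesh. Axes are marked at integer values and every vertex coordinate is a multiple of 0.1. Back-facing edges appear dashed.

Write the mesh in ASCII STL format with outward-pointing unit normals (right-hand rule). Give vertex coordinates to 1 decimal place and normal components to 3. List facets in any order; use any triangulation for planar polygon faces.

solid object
 facet normal 0.852 -0.517 0.082
  outer loop
   vertex 3.9 1.7 0.6
   vertex 4.2 2.7 3.8
   vertex 2.6 0.0 3.4
  endloop
 endfacet
 facet normal 0.728 0.632 -0.266
  outer loop
   vertex 3.9 1.7 0.6
   vertex 0.6 5.8 1.3
   vertex 4.2 2.7 3.8
  endloop
 endfacet
 facet normal 0.409 -0.366 0.836
  outer loop
   vertex 0.8 0.5 4.5
   vertex 2.6 0.0 3.4
   vertex 4.2 2.7 3.8
  endloop
 endfacet
 facet normal 0.375 -0.300 0.877
  outer loop
   vertex 0.8 0.5 4.5
   vertex 4.2 2.7 3.8
   vertex 1.5 4.3 5.5
  endloop
 endfacet
 facet normal -0.263 -0.200 0.944
  outer loop
   vertex 0.8 0.5 4.5
   vertex 1.5 4.3 5.5
   vertex 0.1 5.2 5.3
  endloop
 endfacet
 facet normal -0.982 -0.122 -0.141
  outer loop
   vertex 0.8 0.5 4.5
   vertex 0.1 5.2 5.3
   vertex 0.6 5.8 1.3
  endloop
 endfacet
 facet normal -0.534 -0.590 -0.606
  outer loop
   vertex 0.8 0.5 4.5
   vertex 3.9 1.7 0.6
   vertex 2.6 0.0 3.4
  endloop
 endfacet
 facet normal -0.647 -0.412 -0.641
  outer loop
   vertex 0.8 0.5 4.5
   vertex 0.6 5.8 1.3
   vertex 3.9 1.7 0.6
  endloop
 endfacet
 facet normal 0.650 0.760 0.006
  outer loop
   vertex 1.5 5.0 5.1
   vertex 4.2 2.7 3.8
   vertex 0.6 5.8 1.3
  endloop
 endfacet
 facet normal 0.643 0.380 0.665
  outer loop
   vertex 1.5 5.0 5.1
   vertex 1.5 4.3 5.5
   vertex 4.2 2.7 3.8
  endloop
 endfacet
 facet normal 0.163 0.973 0.166
  outer loop
   vertex 1.5 5.0 5.1
   vertex 0.6 5.8 1.3
   vertex 0.1 5.2 5.3
  endloop
 endfacet
 facet normal 0.191 0.487 0.852
  outer loop
   vertex 1.5 5.0 5.1
   vertex 0.1 5.2 5.3
   vertex 1.5 4.3 5.5
  endloop
 endfacet
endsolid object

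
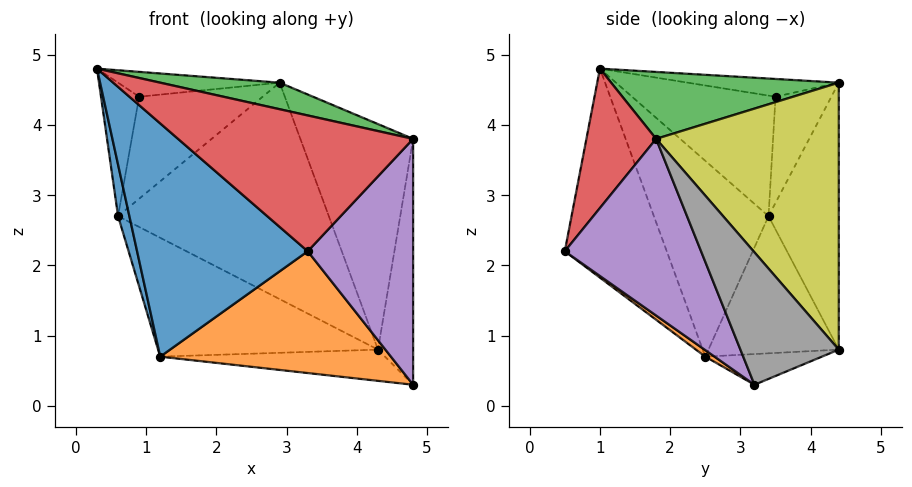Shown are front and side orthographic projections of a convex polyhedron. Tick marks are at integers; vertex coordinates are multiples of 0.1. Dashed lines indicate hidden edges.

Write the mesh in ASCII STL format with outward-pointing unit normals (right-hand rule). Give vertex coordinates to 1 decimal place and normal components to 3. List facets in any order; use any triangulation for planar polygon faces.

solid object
 facet normal -0.472 -0.790 -0.392
  outer loop
   vertex 1.2 2.5 0.7
   vertex 3.3 0.5 2.2
   vertex 0.3 1.0 4.8
  endloop
 endfacet
 facet normal 0.023 -0.584 -0.811
  outer loop
   vertex 1.2 2.5 0.7
   vertex 4.8 3.2 0.3
   vertex 3.3 0.5 2.2
  endloop
 endfacet
 facet normal 0.236 -0.124 0.964
  outer loop
   vertex 4.8 1.8 3.8
   vertex 2.9 4.4 4.6
   vertex 0.3 1.0 4.8
  endloop
 endfacet
 facet normal 0.253 -0.853 0.456
  outer loop
   vertex 4.8 1.8 3.8
   vertex 0.3 1.0 4.8
   vertex 3.3 0.5 2.2
  endloop
 endfacet
 facet normal 0.768 -0.594 -0.238
  outer loop
   vertex 4.8 1.8 3.8
   vertex 3.3 0.5 2.2
   vertex 4.8 3.2 0.3
  endloop
 endfacet
 facet normal -0.186 0.199 0.962
  outer loop
   vertex 0.9 3.5 4.4
   vertex 0.3 1.0 4.8
   vertex 2.9 4.4 4.6
  endloop
 endfacet
 facet normal -0.166 0.320 -0.933
  outer loop
   vertex 4.3 4.4 0.8
   vertex 4.8 3.2 0.3
   vertex 1.2 2.5 0.7
  endloop
 endfacet
 facet normal 0.933 0.333 0.133
  outer loop
   vertex 4.3 4.4 0.8
   vertex 4.8 1.8 3.8
   vertex 4.8 3.2 0.3
  endloop
 endfacet
 facet normal 0.812 0.501 0.299
  outer loop
   vertex 4.3 4.4 0.8
   vertex 2.9 4.4 4.6
   vertex 4.8 1.8 3.8
  endloop
 endfacet
 facet normal -0.449 0.757 -0.475
  outer loop
   vertex 0.6 3.4 2.7
   vertex 4.3 4.4 0.8
   vertex 1.2 2.5 0.7
  endloop
 endfacet
 facet normal -0.964 -0.095 -0.247
  outer loop
   vertex 0.6 3.4 2.7
   vertex 1.2 2.5 0.7
   vertex 0.3 1.0 4.8
  endloop
 endfacet
 facet normal -0.955 0.254 0.154
  outer loop
   vertex 0.6 3.4 2.7
   vertex 0.3 1.0 4.8
   vertex 0.9 3.5 4.4
  endloop
 endfacet
 facet normal -0.412 0.911 0.019
  outer loop
   vertex 0.6 3.4 2.7
   vertex 0.9 3.5 4.4
   vertex 2.9 4.4 4.6
  endloop
 endfacet
 facet normal -0.314 0.942 -0.116
  outer loop
   vertex 0.6 3.4 2.7
   vertex 2.9 4.4 4.6
   vertex 4.3 4.4 0.8
  endloop
 endfacet
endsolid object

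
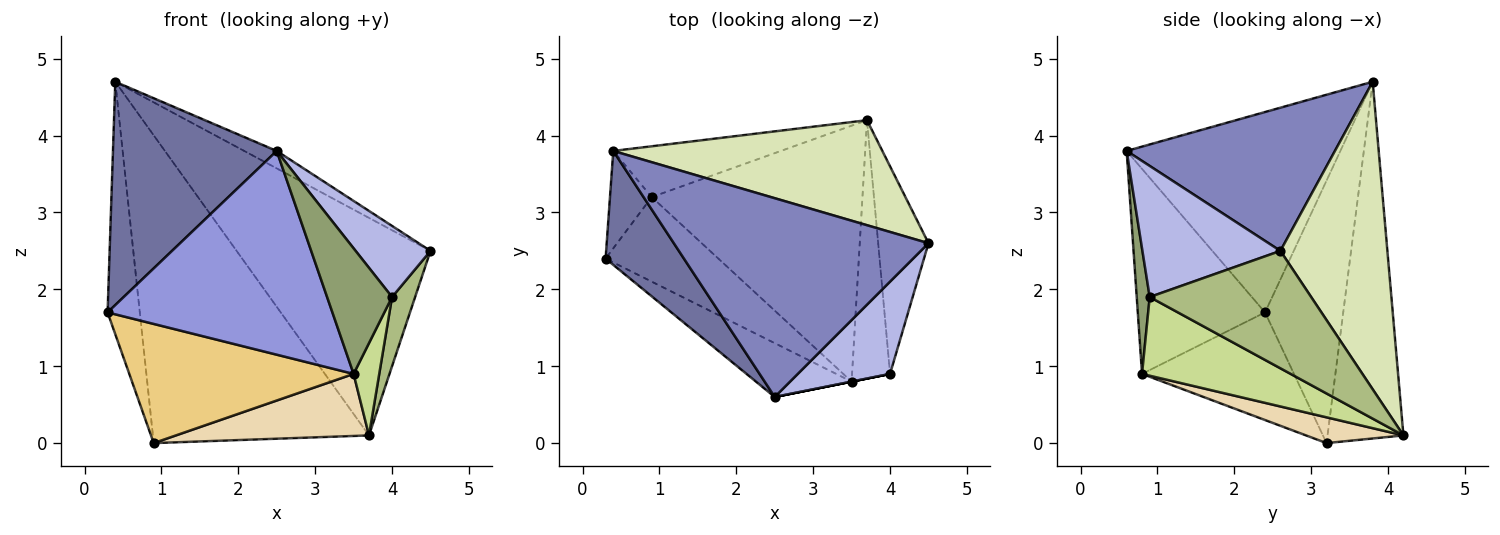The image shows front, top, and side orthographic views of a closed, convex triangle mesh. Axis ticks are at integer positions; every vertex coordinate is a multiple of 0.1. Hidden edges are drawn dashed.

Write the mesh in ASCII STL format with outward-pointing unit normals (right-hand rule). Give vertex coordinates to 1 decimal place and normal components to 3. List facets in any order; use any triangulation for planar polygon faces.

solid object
 facet normal -0.758 -0.581 0.296
  outer loop
   vertex 0.4 3.8 4.7
   vertex 0.3 2.4 1.7
   vertex 2.5 0.6 3.8
  endloop
 endfacet
 facet normal 0.489 0.076 0.869
  outer loop
   vertex 0.4 3.8 4.7
   vertex 2.5 0.6 3.8
   vertex 4.5 2.6 2.5
  endloop
 endfacet
 facet normal -0.480 -0.848 -0.224
  outer loop
   vertex 3.5 0.8 0.9
   vertex 2.5 0.6 3.8
   vertex 0.3 2.4 1.7
  endloop
 endfacet
 facet normal 0.748 -0.406 0.526
  outer loop
   vertex 4.0 0.9 1.9
   vertex 4.5 2.6 2.5
   vertex 2.5 0.6 3.8
  endloop
 endfacet
 facet normal 0.196 -0.981 0.000
  outer loop
   vertex 4.0 0.9 1.9
   vertex 2.5 0.6 3.8
   vertex 3.5 0.8 0.9
  endloop
 endfacet
 facet normal 0.911 -0.130 -0.391
  outer loop
   vertex 3.7 4.2 0.1
   vertex 4.5 2.6 2.5
   vertex 4.0 0.9 1.9
  endloop
 endfacet
 facet normal 0.890 -0.153 -0.430
  outer loop
   vertex 3.7 4.2 0.1
   vertex 4.0 0.9 1.9
   vertex 3.5 0.8 0.9
  endloop
 endfacet
 facet normal 0.445 0.806 0.389
  outer loop
   vertex 3.7 4.2 0.1
   vertex 0.4 3.8 4.7
   vertex 4.5 2.6 2.5
  endloop
 endfacet
 facet normal -0.915 0.377 -0.145
  outer loop
   vertex 0.9 3.2 0.0
   vertex 0.3 2.4 1.7
   vertex 0.4 3.8 4.7
  endloop
 endfacet
 facet normal -0.327 0.932 -0.154
  outer loop
   vertex 0.9 3.2 0.0
   vertex 0.4 3.8 4.7
   vertex 3.7 4.2 0.1
  endloop
 endfacet
 facet normal -0.484 -0.714 -0.507
  outer loop
   vertex 0.9 3.2 0.0
   vertex 3.5 0.8 0.9
   vertex 0.3 2.4 1.7
  endloop
 endfacet
 facet normal 0.118 -0.234 -0.965
  outer loop
   vertex 0.9 3.2 0.0
   vertex 3.7 4.2 0.1
   vertex 3.5 0.8 0.9
  endloop
 endfacet
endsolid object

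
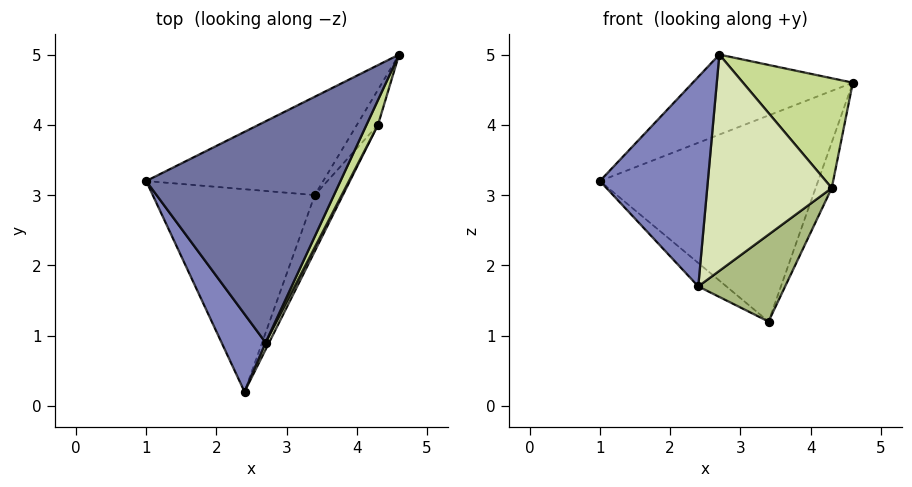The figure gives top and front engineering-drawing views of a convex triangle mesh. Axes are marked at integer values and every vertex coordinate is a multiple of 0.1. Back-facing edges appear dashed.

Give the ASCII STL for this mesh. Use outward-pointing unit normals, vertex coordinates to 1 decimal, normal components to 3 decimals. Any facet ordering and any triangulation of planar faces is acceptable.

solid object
 facet normal -0.472 0.300 0.829
  outer loop
   vertex 2.7 0.9 5.0
   vertex 4.6 5.0 4.6
   vertex 1.0 3.2 3.2
  endloop
 endfacet
 facet normal -0.853 -0.489 0.181
  outer loop
   vertex 2.7 0.9 5.0
   vertex 1.0 3.2 3.2
   vertex 2.4 0.2 1.7
  endloop
 endfacet
 facet normal -0.273 0.868 -0.414
  outer loop
   vertex 3.4 3.0 1.2
   vertex 1.0 3.2 3.2
   vertex 4.6 5.0 4.6
  endloop
 endfacet
 facet normal -0.633 0.089 -0.769
  outer loop
   vertex 3.4 3.0 1.2
   vertex 2.4 0.2 1.7
   vertex 1.0 3.2 3.2
  endloop
 endfacet
 facet normal 0.377 0.734 -0.565
  outer loop
   vertex 4.3 4.0 3.1
   vertex 3.4 3.0 1.2
   vertex 4.6 5.0 4.6
  endloop
 endfacet
 facet normal 0.901 -0.364 -0.235
  outer loop
   vertex 4.3 4.0 3.1
   vertex 2.4 0.2 1.7
   vertex 3.4 3.0 1.2
  endloop
 endfacet
 facet normal 0.907 -0.411 0.093
  outer loop
   vertex 4.3 4.0 3.1
   vertex 4.6 5.0 4.6
   vertex 2.7 0.9 5.0
  endloop
 endfacet
 facet normal 0.892 -0.451 0.015
  outer loop
   vertex 4.3 4.0 3.1
   vertex 2.7 0.9 5.0
   vertex 2.4 0.2 1.7
  endloop
 endfacet
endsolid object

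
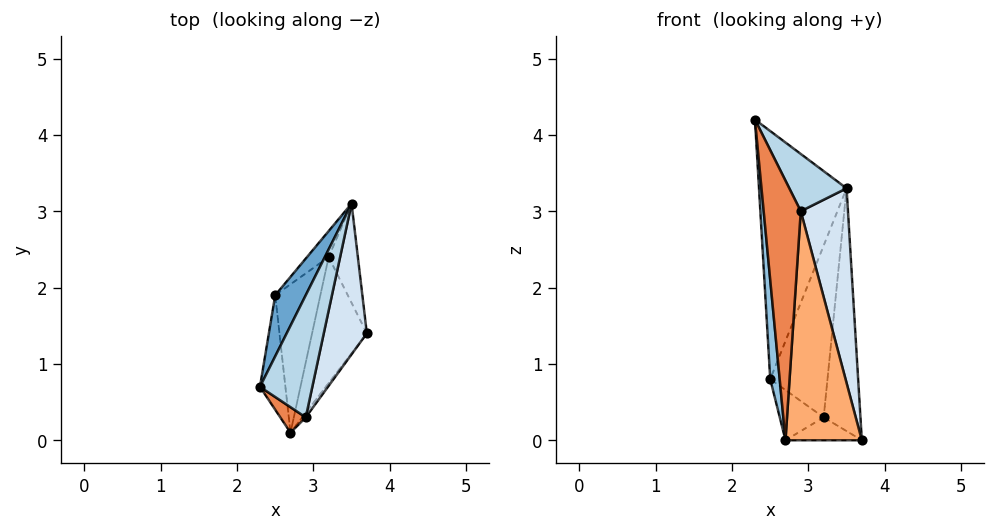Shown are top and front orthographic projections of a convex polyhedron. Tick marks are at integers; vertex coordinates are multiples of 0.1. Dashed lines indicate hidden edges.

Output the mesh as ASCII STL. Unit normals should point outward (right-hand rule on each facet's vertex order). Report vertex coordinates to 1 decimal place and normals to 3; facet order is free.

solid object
 facet normal -0.870 0.479 0.118
  outer loop
   vertex 2.5 1.9 0.8
   vertex 2.3 0.7 4.2
   vertex 3.5 3.1 3.3
  endloop
 endfacet
 facet normal -0.994 -0.073 -0.084
  outer loop
   vertex 2.5 1.9 0.8
   vertex 2.7 0.1 0.0
   vertex 2.3 0.7 4.2
  endloop
 endfacet
 facet normal 0.837 -0.232 0.496
  outer loop
   vertex 2.9 0.3 3.0
   vertex 3.5 3.1 3.3
   vertex 2.3 0.7 4.2
  endloop
 endfacet
 facet normal 0.959 -0.224 0.174
  outer loop
   vertex 2.9 0.3 3.0
   vertex 3.7 1.4 0.0
   vertex 3.5 3.1 3.3
  endloop
 endfacet
 facet normal -0.424 -0.901 0.088
  outer loop
   vertex 2.9 0.3 3.0
   vertex 2.3 0.7 4.2
   vertex 2.7 0.1 0.0
  endloop
 endfacet
 facet normal 0.793 -0.610 -0.012
  outer loop
   vertex 2.9 0.3 3.0
   vertex 2.7 0.1 0.0
   vertex 3.7 1.4 0.0
  endloop
 endfacet
 facet normal 0.852 0.485 -0.198
  outer loop
   vertex 3.2 2.4 0.3
   vertex 3.5 3.1 3.3
   vertex 3.7 1.4 0.0
  endloop
 endfacet
 facet normal -0.631 0.767 -0.116
  outer loop
   vertex 3.2 2.4 0.3
   vertex 2.5 1.9 0.8
   vertex 3.5 3.1 3.3
  endloop
 endfacet
 facet normal -0.227 0.174 -0.958
  outer loop
   vertex 3.2 2.4 0.3
   vertex 3.7 1.4 0.0
   vertex 2.7 0.1 0.0
  endloop
 endfacet
 facet normal -0.671 0.238 -0.702
  outer loop
   vertex 3.2 2.4 0.3
   vertex 2.7 0.1 0.0
   vertex 2.5 1.9 0.8
  endloop
 endfacet
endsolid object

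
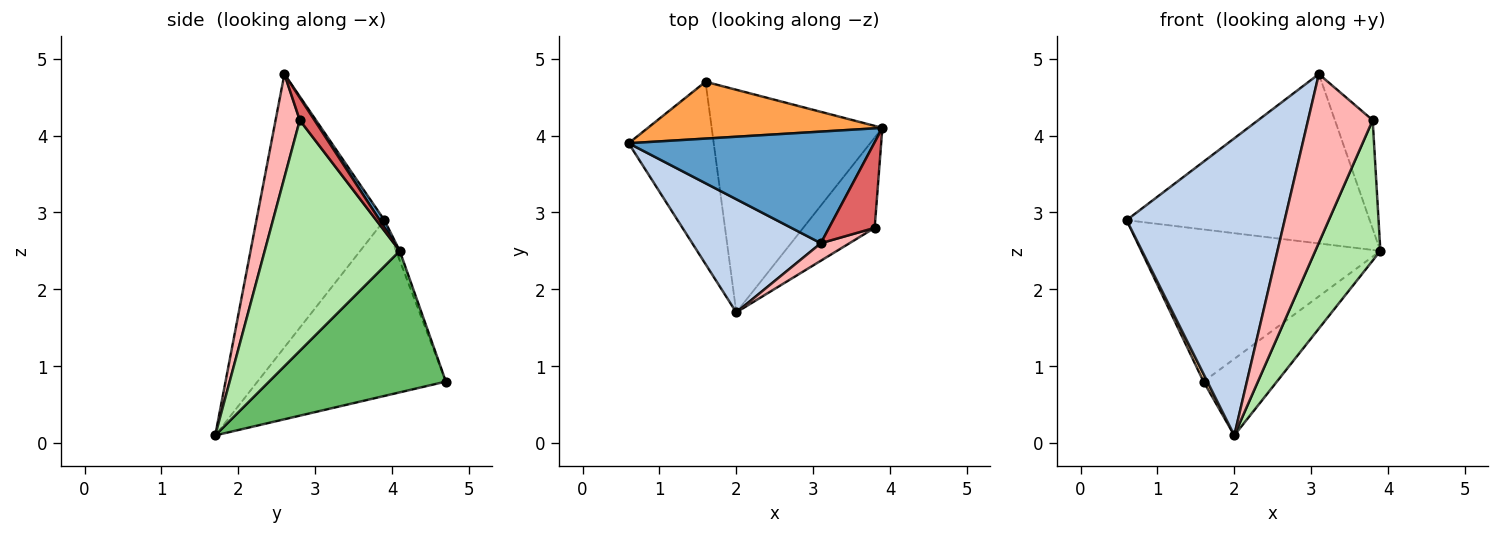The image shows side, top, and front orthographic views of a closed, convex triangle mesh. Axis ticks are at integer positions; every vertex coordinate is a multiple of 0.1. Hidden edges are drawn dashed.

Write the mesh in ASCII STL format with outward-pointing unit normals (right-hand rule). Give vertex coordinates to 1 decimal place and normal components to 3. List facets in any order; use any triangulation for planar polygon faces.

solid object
 facet normal 0.016 0.835 0.550
  outer loop
   vertex 3.1 2.6 4.8
   vertex 3.9 4.1 2.5
   vertex 0.6 3.9 2.9
  endloop
 endfacet
 facet normal -0.603 -0.745 0.284
  outer loop
   vertex 3.1 2.6 4.8
   vertex 0.6 3.9 2.9
   vertex 2.0 1.7 0.1
  endloop
 endfacet
 facet normal -0.014 0.937 0.350
  outer loop
   vertex 1.6 4.7 0.8
   vertex 0.6 3.9 2.9
   vertex 3.9 4.1 2.5
  endloop
 endfacet
 facet normal -0.900 -0.018 -0.436
  outer loop
   vertex 1.6 4.7 0.8
   vertex 2.0 1.7 0.1
   vertex 0.6 3.9 2.9
  endloop
 endfacet
 facet normal 0.617 0.256 -0.744
  outer loop
   vertex 1.6 4.7 0.8
   vertex 3.9 4.1 2.5
   vertex 2.0 1.7 0.1
  endloop
 endfacet
 facet normal 0.868 -0.418 -0.269
  outer loop
   vertex 3.8 2.8 4.2
   vertex 2.0 1.7 0.1
   vertex 3.9 4.1 2.5
  endloop
 endfacet
 facet normal 0.293 0.751 0.592
  outer loop
   vertex 3.8 2.8 4.2
   vertex 3.9 4.1 2.5
   vertex 3.1 2.6 4.8
  endloop
 endfacet
 facet normal 0.349 -0.932 0.097
  outer loop
   vertex 3.8 2.8 4.2
   vertex 3.1 2.6 4.8
   vertex 2.0 1.7 0.1
  endloop
 endfacet
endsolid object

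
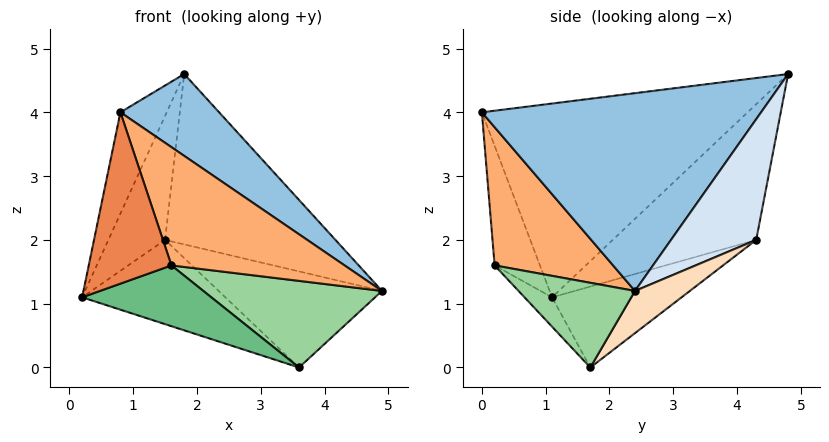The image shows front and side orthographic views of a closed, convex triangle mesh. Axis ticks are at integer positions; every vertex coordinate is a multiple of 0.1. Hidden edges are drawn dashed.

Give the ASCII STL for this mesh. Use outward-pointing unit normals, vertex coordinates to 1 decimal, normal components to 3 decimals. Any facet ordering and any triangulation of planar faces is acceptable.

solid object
 facet normal -0.951 0.166 0.260
  outer loop
   vertex 0.8 0.0 4.0
   vertex 1.8 4.8 4.6
   vertex 0.2 1.1 1.1
  endloop
 endfacet
 facet normal 0.636 -0.225 0.738
  outer loop
   vertex 0.8 0.0 4.0
   vertex 4.9 2.4 1.2
   vertex 1.8 4.8 4.6
  endloop
 endfacet
 facet normal -0.929 0.367 0.037
  outer loop
   vertex 1.5 4.3 2.0
   vertex 0.2 1.1 1.1
   vertex 1.8 4.8 4.6
  endloop
 endfacet
 facet normal 0.436 0.873 -0.218
  outer loop
   vertex 1.5 4.3 2.0
   vertex 1.8 4.8 4.6
   vertex 4.9 2.4 1.2
  endloop
 endfacet
 facet normal -0.468 -0.854 -0.227
  outer loop
   vertex 1.6 0.2 1.6
   vertex 0.8 0.0 4.0
   vertex 0.2 1.1 1.1
  endloop
 endfacet
 facet normal 0.561 -0.819 0.119
  outer loop
   vertex 1.6 0.2 1.6
   vertex 4.9 2.4 1.2
   vertex 0.8 0.0 4.0
  endloop
 endfacet
 facet normal -0.345 0.381 -0.858
  outer loop
   vertex 3.6 1.7 0.0
   vertex 0.2 1.1 1.1
   vertex 1.5 4.3 2.0
  endloop
 endfacet
 facet normal 0.237 0.705 -0.668
  outer loop
   vertex 3.6 1.7 0.0
   vertex 1.5 4.3 2.0
   vertex 4.9 2.4 1.2
  endloop
 endfacet
 facet normal -0.135 -0.633 -0.762
  outer loop
   vertex 3.6 1.7 0.0
   vertex 1.6 0.2 1.6
   vertex 0.2 1.1 1.1
  endloop
 endfacet
 facet normal 0.543 -0.833 -0.102
  outer loop
   vertex 3.6 1.7 0.0
   vertex 4.9 2.4 1.2
   vertex 1.6 0.2 1.6
  endloop
 endfacet
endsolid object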